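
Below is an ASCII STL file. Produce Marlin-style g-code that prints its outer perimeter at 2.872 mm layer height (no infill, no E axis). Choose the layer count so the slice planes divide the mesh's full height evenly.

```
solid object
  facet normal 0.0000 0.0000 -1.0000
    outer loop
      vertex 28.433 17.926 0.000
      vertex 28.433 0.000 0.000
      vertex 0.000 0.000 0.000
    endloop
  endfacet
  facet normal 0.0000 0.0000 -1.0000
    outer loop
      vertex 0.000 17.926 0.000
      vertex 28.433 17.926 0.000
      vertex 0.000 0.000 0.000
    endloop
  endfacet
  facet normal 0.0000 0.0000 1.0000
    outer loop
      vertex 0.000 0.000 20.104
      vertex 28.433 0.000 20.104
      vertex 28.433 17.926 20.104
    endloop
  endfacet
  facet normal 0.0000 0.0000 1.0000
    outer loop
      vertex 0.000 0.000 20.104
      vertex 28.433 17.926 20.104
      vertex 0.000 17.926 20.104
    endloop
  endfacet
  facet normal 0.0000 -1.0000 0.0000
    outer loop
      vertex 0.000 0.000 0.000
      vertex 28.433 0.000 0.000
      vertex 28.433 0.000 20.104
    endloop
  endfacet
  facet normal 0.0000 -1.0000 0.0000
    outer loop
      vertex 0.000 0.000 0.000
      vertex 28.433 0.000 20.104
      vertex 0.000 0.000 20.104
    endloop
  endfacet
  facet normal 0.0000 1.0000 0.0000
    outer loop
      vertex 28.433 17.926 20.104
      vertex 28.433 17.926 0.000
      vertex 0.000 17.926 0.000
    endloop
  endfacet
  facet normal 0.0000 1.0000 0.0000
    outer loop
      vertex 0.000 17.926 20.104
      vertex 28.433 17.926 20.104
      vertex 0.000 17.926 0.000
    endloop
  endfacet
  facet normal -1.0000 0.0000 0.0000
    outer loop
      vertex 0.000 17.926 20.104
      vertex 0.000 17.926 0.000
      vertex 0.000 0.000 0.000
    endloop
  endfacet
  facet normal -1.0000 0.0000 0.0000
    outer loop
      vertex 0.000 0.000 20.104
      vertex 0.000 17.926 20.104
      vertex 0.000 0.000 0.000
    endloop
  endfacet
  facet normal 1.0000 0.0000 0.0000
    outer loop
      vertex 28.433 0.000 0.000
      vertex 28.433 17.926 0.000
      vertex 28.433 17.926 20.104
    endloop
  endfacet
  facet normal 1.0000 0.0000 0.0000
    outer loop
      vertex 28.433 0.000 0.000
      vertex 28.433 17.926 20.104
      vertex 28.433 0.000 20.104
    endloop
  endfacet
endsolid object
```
; perimeter-only toolpath
G21 ; units = mm
G90 ; absolute positioning
G28 ; home
; layer 1
G0 Z2.872
G0 X0.000 Y0.000
G1 X28.433 Y0.000
G1 X28.433 Y17.926
G1 X0.000 Y17.926
G1 X0.000 Y0.000
; layer 2
G0 Z5.744
G0 X0.000 Y0.000
G1 X28.433 Y0.000
G1 X28.433 Y17.926
G1 X0.000 Y17.926
G1 X0.000 Y0.000
; layer 3
G0 Z8.616
G0 X0.000 Y0.000
G1 X28.433 Y0.000
G1 X28.433 Y17.926
G1 X0.000 Y17.926
G1 X0.000 Y0.000
; layer 4
G0 Z11.488
G0 X0.000 Y0.000
G1 X28.433 Y0.000
G1 X28.433 Y17.926
G1 X0.000 Y17.926
G1 X0.000 Y0.000
; layer 5
G0 Z14.360
G0 X0.000 Y0.000
G1 X28.433 Y0.000
G1 X28.433 Y17.926
G1 X0.000 Y17.926
G1 X0.000 Y0.000
; layer 6
G0 Z17.232
G0 X0.000 Y0.000
G1 X28.433 Y0.000
G1 X28.433 Y17.926
G1 X0.000 Y17.926
G1 X0.000 Y0.000
; layer 7
G0 Z20.104
G0 X0.000 Y0.000
G1 X28.433 Y0.000
G1 X28.433 Y17.926
G1 X0.000 Y17.926
G1 X0.000 Y0.000
M2 ; end

The solid is a rectangular box, roughly 28.4 × 17.9 mm footprint and 20.1 mm tall. Slicing at Δz = 2.872 mm — 7 equal slices spanning the solid's height, so layer i sits at z = i·h/7 — gives 7 non-empty perimeters. Each is a 4-segment closed polygon; G0 lifts to the layer z and rapids to the start vertex, then G1 traces the edges.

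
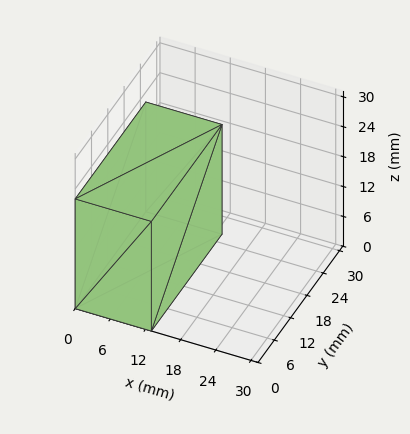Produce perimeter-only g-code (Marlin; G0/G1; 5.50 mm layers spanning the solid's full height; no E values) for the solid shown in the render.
Reading the render: the shape is a rectangular box, roughly 13 × 26 mm footprint and 22 mm tall (dimensions read to the nearest mm from the axis ticks). For the g-code, the solid's height is divided into equal slices at the stated Δz and each level perimeter traced with G1 moves after a G0 lift.

; perimeter-only toolpath
G21 ; units = mm
G90 ; absolute positioning
G28 ; home
; layer 1
G0 Z5.50
G0 X0.00 Y0.00
G1 X13.00 Y0.00
G1 X13.00 Y26.00
G1 X0.00 Y26.00
G1 X0.00 Y0.00
; layer 2
G0 Z11.00
G0 X0.00 Y0.00
G1 X13.00 Y0.00
G1 X13.00 Y26.00
G1 X0.00 Y26.00
G1 X0.00 Y0.00
; layer 3
G0 Z16.50
G0 X0.00 Y0.00
G1 X13.00 Y0.00
G1 X13.00 Y26.00
G1 X0.00 Y26.00
G1 X0.00 Y0.00
; layer 4
G0 Z22.00
G0 X0.00 Y0.00
G1 X13.00 Y0.00
G1 X13.00 Y26.00
G1 X0.00 Y26.00
G1 X0.00 Y0.00
M2 ; end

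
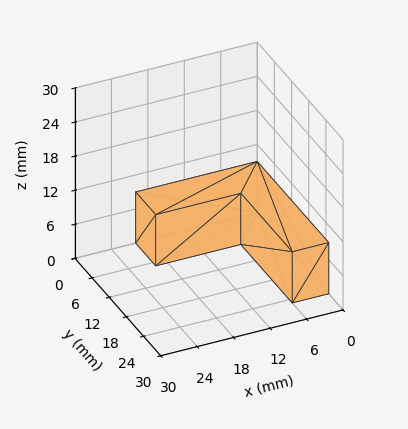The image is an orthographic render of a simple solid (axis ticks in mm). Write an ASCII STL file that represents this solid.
Reading the render: the shape is an L-shaped prism: outer 20 × 25 mm, arm thicknesses ≈ 7 mm (horizontal) and 6 mm (vertical), extruded 9 mm in z (dimensions read to the nearest mm from the axis ticks). For the STL, each face is triangulated and given an outward normal.

solid part
  facet normal 0.0000 0.0000 -1.0000
    outer loop
      vertex 20.00 7.00 0.00
      vertex 20.00 0.00 0.00
      vertex 0.00 0.00 0.00
    endloop
  endfacet
  facet normal 0.0000 0.0000 -1.0000
    outer loop
      vertex 6.00 7.00 0.00
      vertex 20.00 7.00 0.00
      vertex 0.00 0.00 0.00
    endloop
  endfacet
  facet normal 0.0000 0.0000 -1.0000
    outer loop
      vertex 6.00 25.00 0.00
      vertex 6.00 7.00 0.00
      vertex 0.00 0.00 0.00
    endloop
  endfacet
  facet normal 0.0000 0.0000 -1.0000
    outer loop
      vertex 0.00 25.00 0.00
      vertex 6.00 25.00 0.00
      vertex 0.00 0.00 0.00
    endloop
  endfacet
  facet normal 0.0000 0.0000 1.0000
    outer loop
      vertex 0.00 0.00 9.00
      vertex 20.00 0.00 9.00
      vertex 20.00 7.00 9.00
    endloop
  endfacet
  facet normal 0.0000 0.0000 1.0000
    outer loop
      vertex 0.00 0.00 9.00
      vertex 20.00 7.00 9.00
      vertex 6.00 7.00 9.00
    endloop
  endfacet
  facet normal 0.0000 0.0000 1.0000
    outer loop
      vertex 0.00 0.00 9.00
      vertex 6.00 7.00 9.00
      vertex 6.00 25.00 9.00
    endloop
  endfacet
  facet normal 0.0000 0.0000 1.0000
    outer loop
      vertex 0.00 0.00 9.00
      vertex 6.00 25.00 9.00
      vertex 0.00 25.00 9.00
    endloop
  endfacet
  facet normal 0.0000 -1.0000 0.0000
    outer loop
      vertex 0.00 0.00 0.00
      vertex 20.00 0.00 0.00
      vertex 20.00 0.00 9.00
    endloop
  endfacet
  facet normal 0.0000 -1.0000 0.0000
    outer loop
      vertex 0.00 0.00 0.00
      vertex 20.00 0.00 9.00
      vertex 0.00 0.00 9.00
    endloop
  endfacet
  facet normal 1.0000 0.0000 0.0000
    outer loop
      vertex 20.00 0.00 0.00
      vertex 20.00 7.00 0.00
      vertex 20.00 7.00 9.00
    endloop
  endfacet
  facet normal 1.0000 0.0000 0.0000
    outer loop
      vertex 20.00 0.00 0.00
      vertex 20.00 7.00 9.00
      vertex 20.00 0.00 9.00
    endloop
  endfacet
  facet normal 0.0000 1.0000 0.0000
    outer loop
      vertex 20.00 7.00 0.00
      vertex 6.00 7.00 0.00
      vertex 6.00 7.00 9.00
    endloop
  endfacet
  facet normal 0.0000 1.0000 0.0000
    outer loop
      vertex 20.00 7.00 0.00
      vertex 6.00 7.00 9.00
      vertex 20.00 7.00 9.00
    endloop
  endfacet
  facet normal 1.0000 0.0000 0.0000
    outer loop
      vertex 6.00 7.00 0.00
      vertex 6.00 25.00 0.00
      vertex 6.00 25.00 9.00
    endloop
  endfacet
  facet normal 1.0000 0.0000 0.0000
    outer loop
      vertex 6.00 7.00 0.00
      vertex 6.00 25.00 9.00
      vertex 6.00 7.00 9.00
    endloop
  endfacet
  facet normal 0.0000 1.0000 0.0000
    outer loop
      vertex 6.00 25.00 0.00
      vertex 0.00 25.00 0.00
      vertex 0.00 25.00 9.00
    endloop
  endfacet
  facet normal 0.0000 1.0000 0.0000
    outer loop
      vertex 6.00 25.00 0.00
      vertex 0.00 25.00 9.00
      vertex 6.00 25.00 9.00
    endloop
  endfacet
  facet normal -1.0000 0.0000 0.0000
    outer loop
      vertex 0.00 25.00 0.00
      vertex 0.00 0.00 0.00
      vertex 0.00 0.00 9.00
    endloop
  endfacet
  facet normal -1.0000 0.0000 0.0000
    outer loop
      vertex 0.00 25.00 0.00
      vertex 0.00 0.00 9.00
      vertex 0.00 25.00 9.00
    endloop
  endfacet
endsolid part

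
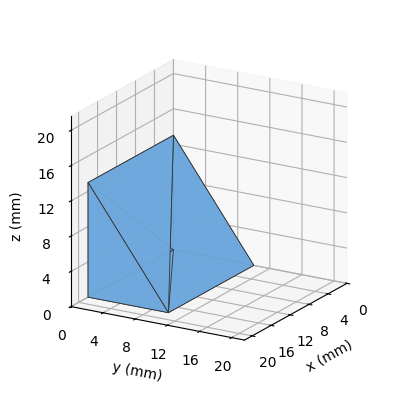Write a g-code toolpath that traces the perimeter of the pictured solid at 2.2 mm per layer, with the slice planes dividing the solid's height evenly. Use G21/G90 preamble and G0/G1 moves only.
Reading the render: the shape is a wedge (ramp): 18 × 10 mm base, rising to 13 mm along the y=0 edge and sloping linearly to z=0 at y=10 (dimensions read to the nearest mm from the axis ticks). For the g-code, the solid's height is divided into equal slices at the stated Δz and each level perimeter traced with G1 moves after a G0 lift.

; perimeter-only toolpath
G21 ; units = mm
G90 ; absolute positioning
G28 ; home
; layer 1
G0 Z2.2
G0 X0.0 Y0.0
G1 X18.0 Y0.0
G1 X18.0 Y8.3
G1 X0.0 Y8.3
G1 X0.0 Y0.0
; layer 2
G0 Z4.3
G0 X0.0 Y0.0
G1 X18.0 Y0.0
G1 X18.0 Y6.7
G1 X0.0 Y6.7
G1 X0.0 Y0.0
; layer 3
G0 Z6.5
G0 X0.0 Y0.0
G1 X18.0 Y0.0
G1 X18.0 Y5.0
G1 X0.0 Y5.0
G1 X0.0 Y0.0
; layer 4
G0 Z8.7
G0 X0.0 Y0.0
G1 X18.0 Y0.0
G1 X18.0 Y3.3
G1 X0.0 Y3.3
G1 X0.0 Y0.0
; layer 5
G0 Z10.8
G0 X0.0 Y0.0
G1 X18.0 Y0.0
G1 X18.0 Y1.7
G1 X0.0 Y1.7
G1 X0.0 Y0.0
M2 ; end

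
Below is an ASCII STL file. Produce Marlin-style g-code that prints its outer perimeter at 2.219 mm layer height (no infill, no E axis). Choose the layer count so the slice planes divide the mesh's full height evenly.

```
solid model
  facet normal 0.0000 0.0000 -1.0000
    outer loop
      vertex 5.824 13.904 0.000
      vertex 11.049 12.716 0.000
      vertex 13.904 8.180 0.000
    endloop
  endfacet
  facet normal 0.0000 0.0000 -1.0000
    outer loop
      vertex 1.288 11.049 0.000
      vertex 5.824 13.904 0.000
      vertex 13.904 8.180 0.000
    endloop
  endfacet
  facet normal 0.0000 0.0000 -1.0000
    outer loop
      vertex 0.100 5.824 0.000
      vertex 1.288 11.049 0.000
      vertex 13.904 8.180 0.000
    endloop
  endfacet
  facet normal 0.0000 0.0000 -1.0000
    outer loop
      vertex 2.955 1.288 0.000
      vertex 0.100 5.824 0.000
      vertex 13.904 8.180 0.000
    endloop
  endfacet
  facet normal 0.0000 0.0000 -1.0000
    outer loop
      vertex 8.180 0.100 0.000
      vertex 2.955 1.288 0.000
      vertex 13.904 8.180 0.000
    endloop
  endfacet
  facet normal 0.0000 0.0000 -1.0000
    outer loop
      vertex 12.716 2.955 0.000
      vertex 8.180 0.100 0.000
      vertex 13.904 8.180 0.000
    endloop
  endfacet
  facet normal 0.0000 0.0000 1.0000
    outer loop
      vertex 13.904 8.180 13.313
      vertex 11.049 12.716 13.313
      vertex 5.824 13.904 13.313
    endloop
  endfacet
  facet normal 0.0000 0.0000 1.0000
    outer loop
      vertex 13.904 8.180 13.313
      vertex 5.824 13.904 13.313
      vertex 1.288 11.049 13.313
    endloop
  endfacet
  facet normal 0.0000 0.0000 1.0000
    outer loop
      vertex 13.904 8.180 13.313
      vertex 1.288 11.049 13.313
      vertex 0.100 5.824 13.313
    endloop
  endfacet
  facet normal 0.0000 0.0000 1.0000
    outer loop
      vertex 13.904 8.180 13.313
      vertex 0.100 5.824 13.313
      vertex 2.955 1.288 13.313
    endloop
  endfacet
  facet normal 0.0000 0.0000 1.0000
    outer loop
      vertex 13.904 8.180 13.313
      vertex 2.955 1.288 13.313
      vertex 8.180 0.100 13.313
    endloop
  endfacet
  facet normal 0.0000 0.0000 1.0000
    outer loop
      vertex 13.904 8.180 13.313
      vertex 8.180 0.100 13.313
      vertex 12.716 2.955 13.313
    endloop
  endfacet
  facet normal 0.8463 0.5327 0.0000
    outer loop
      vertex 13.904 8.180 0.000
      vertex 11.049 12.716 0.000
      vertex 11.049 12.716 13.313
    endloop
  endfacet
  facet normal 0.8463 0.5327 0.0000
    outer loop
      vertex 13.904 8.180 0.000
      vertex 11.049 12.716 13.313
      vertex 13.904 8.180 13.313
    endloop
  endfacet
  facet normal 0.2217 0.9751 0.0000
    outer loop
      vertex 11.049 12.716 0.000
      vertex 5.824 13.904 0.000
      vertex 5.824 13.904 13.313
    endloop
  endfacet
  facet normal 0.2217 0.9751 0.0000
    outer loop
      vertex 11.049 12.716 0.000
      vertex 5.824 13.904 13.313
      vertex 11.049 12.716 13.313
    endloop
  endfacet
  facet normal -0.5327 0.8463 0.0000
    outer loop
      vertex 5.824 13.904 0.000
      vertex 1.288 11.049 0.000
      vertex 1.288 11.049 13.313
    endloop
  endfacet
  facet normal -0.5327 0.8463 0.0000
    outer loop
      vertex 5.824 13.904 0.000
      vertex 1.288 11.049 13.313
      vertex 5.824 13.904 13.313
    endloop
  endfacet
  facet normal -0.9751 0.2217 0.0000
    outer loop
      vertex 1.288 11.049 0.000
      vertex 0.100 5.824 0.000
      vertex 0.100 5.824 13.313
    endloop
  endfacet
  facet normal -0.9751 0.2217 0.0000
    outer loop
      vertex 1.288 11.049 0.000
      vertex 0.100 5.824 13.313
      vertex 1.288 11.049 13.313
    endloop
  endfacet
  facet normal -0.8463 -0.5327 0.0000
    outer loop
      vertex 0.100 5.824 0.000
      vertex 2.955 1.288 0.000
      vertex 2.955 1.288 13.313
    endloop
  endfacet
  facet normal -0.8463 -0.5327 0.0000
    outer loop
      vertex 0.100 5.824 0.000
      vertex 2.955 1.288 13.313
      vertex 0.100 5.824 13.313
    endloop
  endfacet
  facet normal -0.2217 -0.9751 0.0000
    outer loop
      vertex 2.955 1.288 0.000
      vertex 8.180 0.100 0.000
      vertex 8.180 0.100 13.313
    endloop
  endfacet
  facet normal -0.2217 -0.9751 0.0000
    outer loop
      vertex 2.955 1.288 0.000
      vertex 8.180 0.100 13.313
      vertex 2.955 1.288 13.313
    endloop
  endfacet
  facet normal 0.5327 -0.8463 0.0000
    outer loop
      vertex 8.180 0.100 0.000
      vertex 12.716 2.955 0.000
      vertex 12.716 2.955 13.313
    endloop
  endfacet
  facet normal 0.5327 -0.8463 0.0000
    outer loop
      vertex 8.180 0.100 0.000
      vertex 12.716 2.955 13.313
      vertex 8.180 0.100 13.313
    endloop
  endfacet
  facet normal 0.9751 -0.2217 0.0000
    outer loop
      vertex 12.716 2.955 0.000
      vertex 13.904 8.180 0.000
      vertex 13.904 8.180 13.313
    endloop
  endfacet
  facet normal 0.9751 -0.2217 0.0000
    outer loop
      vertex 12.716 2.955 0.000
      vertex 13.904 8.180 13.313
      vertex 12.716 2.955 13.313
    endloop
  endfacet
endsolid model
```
; perimeter-only toolpath
G21 ; units = mm
G90 ; absolute positioning
G28 ; home
; layer 1
G0 Z2.219
G0 X13.904 Y8.180
G1 X11.049 Y12.716
G1 X5.824 Y13.904
G1 X1.288 Y11.049
G1 X0.100 Y5.824
G1 X2.955 Y1.288
G1 X8.180 Y0.100
G1 X12.716 Y2.955
G1 X13.904 Y8.180
; layer 2
G0 Z4.438
G0 X13.904 Y8.180
G1 X11.049 Y12.716
G1 X5.824 Y13.904
G1 X1.288 Y11.049
G1 X0.100 Y5.824
G1 X2.955 Y1.288
G1 X8.180 Y0.100
G1 X12.716 Y2.955
G1 X13.904 Y8.180
; layer 3
G0 Z6.657
G0 X13.904 Y8.180
G1 X11.049 Y12.716
G1 X5.824 Y13.904
G1 X1.288 Y11.049
G1 X0.100 Y5.824
G1 X2.955 Y1.288
G1 X8.180 Y0.100
G1 X12.716 Y2.955
G1 X13.904 Y8.180
; layer 4
G0 Z8.875
G0 X13.904 Y8.180
G1 X11.049 Y12.716
G1 X5.824 Y13.904
G1 X1.288 Y11.049
G1 X0.100 Y5.824
G1 X2.955 Y1.288
G1 X8.180 Y0.100
G1 X12.716 Y2.955
G1 X13.904 Y8.180
; layer 5
G0 Z11.094
G0 X13.904 Y8.180
G1 X11.049 Y12.716
G1 X5.824 Y13.904
G1 X1.288 Y11.049
G1 X0.100 Y5.824
G1 X2.955 Y1.288
G1 X8.180 Y0.100
G1 X12.716 Y2.955
G1 X13.904 Y8.180
; layer 6
G0 Z13.313
G0 X13.904 Y8.180
G1 X11.049 Y12.716
G1 X5.824 Y13.904
G1 X1.288 Y11.049
G1 X0.100 Y5.824
G1 X2.955 Y1.288
G1 X8.180 Y0.100
G1 X12.716 Y2.955
G1 X13.904 Y8.180
M2 ; end

The solid is a regular 8-sided prism (a cylinder approximated with 8 flat sides), circumscribed radius ≈ 7 mm, height ≈ 13.3 mm. Slicing at Δz = 2.219 mm — 6 equal slices spanning the solid's height, so layer i sits at z = i·h/6 — gives 6 non-empty perimeters. Each is a 8-segment closed polygon; G0 lifts to the layer z and rapids to the start vertex, then G1 traces the edges.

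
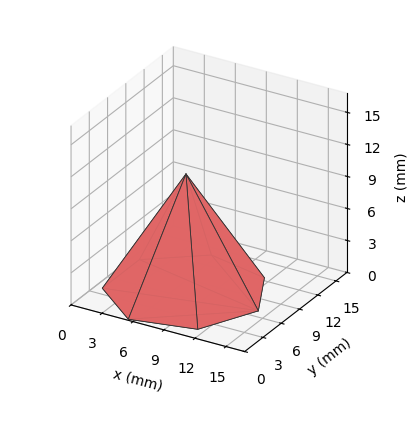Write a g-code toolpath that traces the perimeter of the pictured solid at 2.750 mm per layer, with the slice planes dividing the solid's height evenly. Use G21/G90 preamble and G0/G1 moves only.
Reading the render: the shape is a regular 7-sided pyramid, base circumscribed radius ≈ 7 mm, apex at z ≈ 11 mm (dimensions read to the nearest mm from the axis ticks). For the g-code, the solid's height is divided into equal slices at the stated Δz and each level perimeter traced with G1 moves after a G0 lift.

; perimeter-only toolpath
G21 ; units = mm
G90 ; absolute positioning
G28 ; home
; layer 1
G0 Z2.750
G0 X12.250 Y7.000
G1 X10.273 Y11.105
G1 X5.832 Y12.118
G1 X2.270 Y9.278
G1 X2.270 Y4.722
G1 X5.832 Y1.882
G1 X10.273 Y2.895
G1 X12.250 Y7.000
; layer 2
G0 Z5.500
G0 X10.500 Y7.000
G1 X9.182 Y9.736
G1 X6.221 Y10.412
G1 X3.846 Y8.518
G1 X3.846 Y5.482
G1 X6.221 Y3.588
G1 X9.182 Y4.263
G1 X10.500 Y7.000
; layer 3
G0 Z8.250
G0 X8.750 Y7.000
G1 X8.091 Y8.368
G1 X6.611 Y8.706
G1 X5.423 Y7.759
G1 X5.423 Y6.241
G1 X6.611 Y5.294
G1 X8.091 Y5.632
G1 X8.750 Y7.000
M2 ; end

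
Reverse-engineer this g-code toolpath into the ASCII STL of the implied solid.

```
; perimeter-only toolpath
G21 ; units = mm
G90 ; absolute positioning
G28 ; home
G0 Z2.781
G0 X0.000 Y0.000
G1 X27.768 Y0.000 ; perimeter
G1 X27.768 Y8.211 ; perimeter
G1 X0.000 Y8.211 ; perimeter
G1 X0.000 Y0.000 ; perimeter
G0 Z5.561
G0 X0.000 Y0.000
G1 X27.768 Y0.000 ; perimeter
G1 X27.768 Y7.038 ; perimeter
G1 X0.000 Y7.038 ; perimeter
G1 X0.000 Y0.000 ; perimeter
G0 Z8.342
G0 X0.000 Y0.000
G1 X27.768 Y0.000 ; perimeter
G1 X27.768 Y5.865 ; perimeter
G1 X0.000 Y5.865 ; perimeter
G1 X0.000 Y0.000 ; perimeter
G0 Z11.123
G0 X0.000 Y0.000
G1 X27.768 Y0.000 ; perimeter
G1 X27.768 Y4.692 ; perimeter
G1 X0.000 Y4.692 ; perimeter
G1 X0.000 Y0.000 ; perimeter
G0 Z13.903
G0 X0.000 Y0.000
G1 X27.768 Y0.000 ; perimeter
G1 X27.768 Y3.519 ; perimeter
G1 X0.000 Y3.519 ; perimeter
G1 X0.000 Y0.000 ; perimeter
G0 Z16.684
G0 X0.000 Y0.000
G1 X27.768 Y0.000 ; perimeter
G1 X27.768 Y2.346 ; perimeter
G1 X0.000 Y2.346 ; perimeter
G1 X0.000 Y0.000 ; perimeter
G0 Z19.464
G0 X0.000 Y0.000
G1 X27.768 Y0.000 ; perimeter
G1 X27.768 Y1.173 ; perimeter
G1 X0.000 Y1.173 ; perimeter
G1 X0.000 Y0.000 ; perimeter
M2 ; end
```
solid part
  facet normal 0.0000 0.0000 -1.0000
    outer loop
      vertex 27.768 9.384 0.000
      vertex 27.768 0.000 0.000
      vertex 0.000 0.000 0.000
    endloop
  endfacet
  facet normal 0.0000 0.0000 -1.0000
    outer loop
      vertex 0.000 9.384 0.000
      vertex 27.768 9.384 0.000
      vertex 0.000 0.000 0.000
    endloop
  endfacet
  facet normal 0.0000 -1.0000 0.0000
    outer loop
      vertex 0.000 0.000 0.000
      vertex 27.768 0.000 0.000
      vertex 27.768 0.000 22.245
    endloop
  endfacet
  facet normal 0.0000 -1.0000 0.0000
    outer loop
      vertex 0.000 0.000 0.000
      vertex 27.768 0.000 22.245
      vertex 0.000 0.000 22.245
    endloop
  endfacet
  facet normal 0.0000 0.9214 0.3887
    outer loop
      vertex 0.000 0.000 22.245
      vertex 27.768 0.000 22.245
      vertex 27.768 9.384 0.000
    endloop
  endfacet
  facet normal 0.0000 0.9214 0.3887
    outer loop
      vertex 0.000 0.000 22.245
      vertex 27.768 9.384 0.000
      vertex 0.000 9.384 0.000
    endloop
  endfacet
  facet normal -1.0000 0.0000 0.0000
    outer loop
      vertex 0.000 0.000 22.245
      vertex 0.000 9.384 0.000
      vertex 0.000 0.000 0.000
    endloop
  endfacet
  facet normal 1.0000 0.0000 0.0000
    outer loop
      vertex 27.768 0.000 0.000
      vertex 27.768 9.384 0.000
      vertex 27.768 0.000 22.245
    endloop
  endfacet
endsolid part

The G0 Z moves step by Δz≈2.781 mm. The G1 loops shrink linearly with z, so the solid tapers from its base footprint up to z≈22.2. Closing with a flat bottom cap and the tapered top and triangulating gives 8 facets — a wedge (ramp): 27.8 × 9.38 mm base, rising to 22.2 mm along the y=0 edge and sloping linearly to z=0 at y=9.38.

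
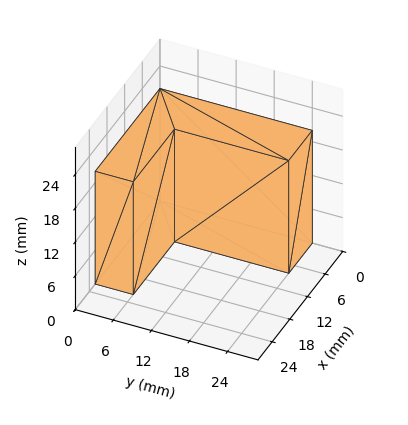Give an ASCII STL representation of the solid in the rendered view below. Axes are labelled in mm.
Reading the render: the shape is an L-shaped prism: outer 22 × 24 mm, arm thicknesses ≈ 6 mm (horizontal) and 8 mm (vertical), extruded 20 mm in z (dimensions read to the nearest mm from the axis ticks). For the STL, each face is triangulated and given an outward normal.

solid part
  facet normal 0.0000 0.0000 -1.0000
    outer loop
      vertex 22.0 6.0 0.0
      vertex 22.0 0.0 0.0
      vertex 0.0 0.0 0.0
    endloop
  endfacet
  facet normal 0.0000 0.0000 -1.0000
    outer loop
      vertex 8.0 6.0 0.0
      vertex 22.0 6.0 0.0
      vertex 0.0 0.0 0.0
    endloop
  endfacet
  facet normal 0.0000 0.0000 -1.0000
    outer loop
      vertex 8.0 24.0 0.0
      vertex 8.0 6.0 0.0
      vertex 0.0 0.0 0.0
    endloop
  endfacet
  facet normal 0.0000 0.0000 -1.0000
    outer loop
      vertex 0.0 24.0 0.0
      vertex 8.0 24.0 0.0
      vertex 0.0 0.0 0.0
    endloop
  endfacet
  facet normal 0.0000 0.0000 1.0000
    outer loop
      vertex 0.0 0.0 20.0
      vertex 22.0 0.0 20.0
      vertex 22.0 6.0 20.0
    endloop
  endfacet
  facet normal 0.0000 0.0000 1.0000
    outer loop
      vertex 0.0 0.0 20.0
      vertex 22.0 6.0 20.0
      vertex 8.0 6.0 20.0
    endloop
  endfacet
  facet normal 0.0000 0.0000 1.0000
    outer loop
      vertex 0.0 0.0 20.0
      vertex 8.0 6.0 20.0
      vertex 8.0 24.0 20.0
    endloop
  endfacet
  facet normal 0.0000 0.0000 1.0000
    outer loop
      vertex 0.0 0.0 20.0
      vertex 8.0 24.0 20.0
      vertex 0.0 24.0 20.0
    endloop
  endfacet
  facet normal 0.0000 -1.0000 0.0000
    outer loop
      vertex 0.0 0.0 0.0
      vertex 22.0 0.0 0.0
      vertex 22.0 0.0 20.0
    endloop
  endfacet
  facet normal 0.0000 -1.0000 0.0000
    outer loop
      vertex 0.0 0.0 0.0
      vertex 22.0 0.0 20.0
      vertex 0.0 0.0 20.0
    endloop
  endfacet
  facet normal 1.0000 0.0000 0.0000
    outer loop
      vertex 22.0 0.0 0.0
      vertex 22.0 6.0 0.0
      vertex 22.0 6.0 20.0
    endloop
  endfacet
  facet normal 1.0000 0.0000 0.0000
    outer loop
      vertex 22.0 0.0 0.0
      vertex 22.0 6.0 20.0
      vertex 22.0 0.0 20.0
    endloop
  endfacet
  facet normal 0.0000 1.0000 0.0000
    outer loop
      vertex 22.0 6.0 0.0
      vertex 8.0 6.0 0.0
      vertex 8.0 6.0 20.0
    endloop
  endfacet
  facet normal 0.0000 1.0000 0.0000
    outer loop
      vertex 22.0 6.0 0.0
      vertex 8.0 6.0 20.0
      vertex 22.0 6.0 20.0
    endloop
  endfacet
  facet normal 1.0000 0.0000 0.0000
    outer loop
      vertex 8.0 6.0 0.0
      vertex 8.0 24.0 0.0
      vertex 8.0 24.0 20.0
    endloop
  endfacet
  facet normal 1.0000 0.0000 0.0000
    outer loop
      vertex 8.0 6.0 0.0
      vertex 8.0 24.0 20.0
      vertex 8.0 6.0 20.0
    endloop
  endfacet
  facet normal 0.0000 1.0000 0.0000
    outer loop
      vertex 8.0 24.0 0.0
      vertex 0.0 24.0 0.0
      vertex 0.0 24.0 20.0
    endloop
  endfacet
  facet normal 0.0000 1.0000 0.0000
    outer loop
      vertex 8.0 24.0 0.0
      vertex 0.0 24.0 20.0
      vertex 8.0 24.0 20.0
    endloop
  endfacet
  facet normal -1.0000 0.0000 0.0000
    outer loop
      vertex 0.0 24.0 0.0
      vertex 0.0 0.0 0.0
      vertex 0.0 0.0 20.0
    endloop
  endfacet
  facet normal -1.0000 0.0000 0.0000
    outer loop
      vertex 0.0 24.0 0.0
      vertex 0.0 0.0 20.0
      vertex 0.0 24.0 20.0
    endloop
  endfacet
endsolid part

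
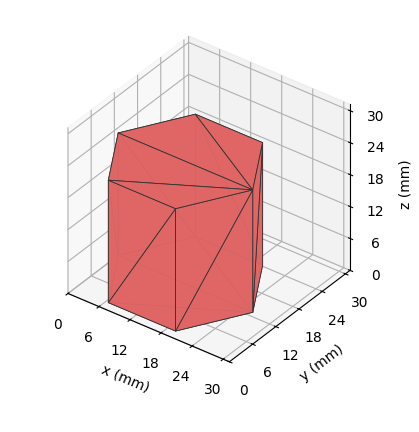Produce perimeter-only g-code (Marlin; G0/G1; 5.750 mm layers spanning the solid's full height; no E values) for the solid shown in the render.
Reading the render: the shape is a regular 6-sided prism (a cylinder approximated with 6 flat sides), circumscribed radius ≈ 13 mm, height ≈ 23 mm (dimensions read to the nearest mm from the axis ticks). For the g-code, the solid's height is divided into equal slices at the stated Δz and each level perimeter traced with G1 moves after a G0 lift.

; perimeter-only toolpath
G21 ; units = mm
G90 ; absolute positioning
G28 ; home
; layer 1
G0 Z5.750
G0 X26.000 Y13.000
G1 X19.500 Y24.258
G1 X6.500 Y24.258
G1 X0.000 Y13.000
G1 X6.500 Y1.742
G1 X19.500 Y1.742
G1 X26.000 Y13.000
; layer 2
G0 Z11.500
G0 X26.000 Y13.000
G1 X19.500 Y24.258
G1 X6.500 Y24.258
G1 X0.000 Y13.000
G1 X6.500 Y1.742
G1 X19.500 Y1.742
G1 X26.000 Y13.000
; layer 3
G0 Z17.250
G0 X26.000 Y13.000
G1 X19.500 Y24.258
G1 X6.500 Y24.258
G1 X0.000 Y13.000
G1 X6.500 Y1.742
G1 X19.500 Y1.742
G1 X26.000 Y13.000
; layer 4
G0 Z23.000
G0 X26.000 Y13.000
G1 X19.500 Y24.258
G1 X6.500 Y24.258
G1 X0.000 Y13.000
G1 X6.500 Y1.742
G1 X19.500 Y1.742
G1 X26.000 Y13.000
M2 ; end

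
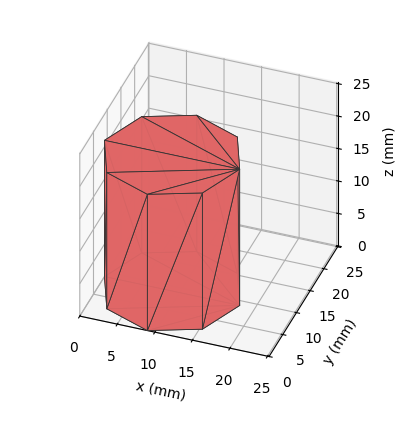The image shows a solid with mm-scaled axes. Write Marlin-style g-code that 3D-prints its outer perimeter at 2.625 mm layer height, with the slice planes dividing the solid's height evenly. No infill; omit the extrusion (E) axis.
Reading the render: the shape is a regular 8-sided prism (a cylinder approximated with 8 flat sides), circumscribed radius ≈ 9 mm, height ≈ 21 mm (dimensions read to the nearest mm from the axis ticks). For the g-code, the solid's height is divided into equal slices at the stated Δz and each level perimeter traced with G1 moves after a G0 lift.

; perimeter-only toolpath
G21 ; units = mm
G90 ; absolute positioning
G28 ; home
; layer 1
G0 Z2.625
G0 X18.000 Y9.000
G1 X15.364 Y15.364
G1 X9.000 Y18.000
G1 X2.636 Y15.364
G1 X0.000 Y9.000
G1 X2.636 Y2.636
G1 X9.000 Y0.000
G1 X15.364 Y2.636
G1 X18.000 Y9.000
; layer 2
G0 Z5.250
G0 X18.000 Y9.000
G1 X15.364 Y15.364
G1 X9.000 Y18.000
G1 X2.636 Y15.364
G1 X0.000 Y9.000
G1 X2.636 Y2.636
G1 X9.000 Y0.000
G1 X15.364 Y2.636
G1 X18.000 Y9.000
; layer 3
G0 Z7.875
G0 X18.000 Y9.000
G1 X15.364 Y15.364
G1 X9.000 Y18.000
G1 X2.636 Y15.364
G1 X0.000 Y9.000
G1 X2.636 Y2.636
G1 X9.000 Y0.000
G1 X15.364 Y2.636
G1 X18.000 Y9.000
; layer 4
G0 Z10.500
G0 X18.000 Y9.000
G1 X15.364 Y15.364
G1 X9.000 Y18.000
G1 X2.636 Y15.364
G1 X0.000 Y9.000
G1 X2.636 Y2.636
G1 X9.000 Y0.000
G1 X15.364 Y2.636
G1 X18.000 Y9.000
; layer 5
G0 Z13.125
G0 X18.000 Y9.000
G1 X15.364 Y15.364
G1 X9.000 Y18.000
G1 X2.636 Y15.364
G1 X0.000 Y9.000
G1 X2.636 Y2.636
G1 X9.000 Y0.000
G1 X15.364 Y2.636
G1 X18.000 Y9.000
; layer 6
G0 Z15.750
G0 X18.000 Y9.000
G1 X15.364 Y15.364
G1 X9.000 Y18.000
G1 X2.636 Y15.364
G1 X0.000 Y9.000
G1 X2.636 Y2.636
G1 X9.000 Y0.000
G1 X15.364 Y2.636
G1 X18.000 Y9.000
; layer 7
G0 Z18.375
G0 X18.000 Y9.000
G1 X15.364 Y15.364
G1 X9.000 Y18.000
G1 X2.636 Y15.364
G1 X0.000 Y9.000
G1 X2.636 Y2.636
G1 X9.000 Y0.000
G1 X15.364 Y2.636
G1 X18.000 Y9.000
; layer 8
G0 Z21.000
G0 X18.000 Y9.000
G1 X15.364 Y15.364
G1 X9.000 Y18.000
G1 X2.636 Y15.364
G1 X0.000 Y9.000
G1 X2.636 Y2.636
G1 X9.000 Y0.000
G1 X15.364 Y2.636
G1 X18.000 Y9.000
M2 ; end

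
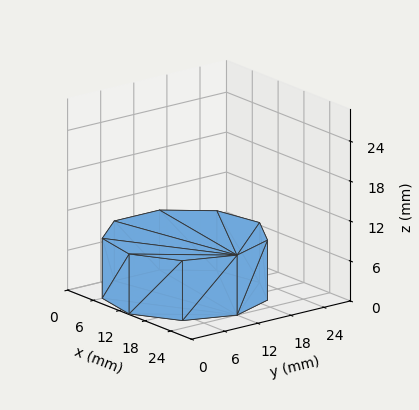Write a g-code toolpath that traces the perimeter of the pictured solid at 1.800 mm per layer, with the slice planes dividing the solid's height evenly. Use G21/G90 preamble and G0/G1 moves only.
Reading the render: the shape is a regular 9-sided prism (a cylinder approximated with 9 flat sides), circumscribed radius ≈ 12 mm, height ≈ 9 mm (dimensions read to the nearest mm from the axis ticks). For the g-code, the solid's height is divided into equal slices at the stated Δz and each level perimeter traced with G1 moves after a G0 lift.

; perimeter-only toolpath
G21 ; units = mm
G90 ; absolute positioning
G28 ; home
; layer 1
G0 Z1.800
G0 X24.000 Y12.000
G1 X21.193 Y19.713
G1 X14.084 Y23.818
G1 X6.000 Y22.392
G1 X0.724 Y16.104
G1 X0.724 Y7.896
G1 X6.000 Y1.608
G1 X14.084 Y0.182
G1 X21.193 Y4.287
G1 X24.000 Y12.000
; layer 2
G0 Z3.600
G0 X24.000 Y12.000
G1 X21.193 Y19.713
G1 X14.084 Y23.818
G1 X6.000 Y22.392
G1 X0.724 Y16.104
G1 X0.724 Y7.896
G1 X6.000 Y1.608
G1 X14.084 Y0.182
G1 X21.193 Y4.287
G1 X24.000 Y12.000
; layer 3
G0 Z5.400
G0 X24.000 Y12.000
G1 X21.193 Y19.713
G1 X14.084 Y23.818
G1 X6.000 Y22.392
G1 X0.724 Y16.104
G1 X0.724 Y7.896
G1 X6.000 Y1.608
G1 X14.084 Y0.182
G1 X21.193 Y4.287
G1 X24.000 Y12.000
; layer 4
G0 Z7.200
G0 X24.000 Y12.000
G1 X21.193 Y19.713
G1 X14.084 Y23.818
G1 X6.000 Y22.392
G1 X0.724 Y16.104
G1 X0.724 Y7.896
G1 X6.000 Y1.608
G1 X14.084 Y0.182
G1 X21.193 Y4.287
G1 X24.000 Y12.000
; layer 5
G0 Z9.000
G0 X24.000 Y12.000
G1 X21.193 Y19.713
G1 X14.084 Y23.818
G1 X6.000 Y22.392
G1 X0.724 Y16.104
G1 X0.724 Y7.896
G1 X6.000 Y1.608
G1 X14.084 Y0.182
G1 X21.193 Y4.287
G1 X24.000 Y12.000
M2 ; end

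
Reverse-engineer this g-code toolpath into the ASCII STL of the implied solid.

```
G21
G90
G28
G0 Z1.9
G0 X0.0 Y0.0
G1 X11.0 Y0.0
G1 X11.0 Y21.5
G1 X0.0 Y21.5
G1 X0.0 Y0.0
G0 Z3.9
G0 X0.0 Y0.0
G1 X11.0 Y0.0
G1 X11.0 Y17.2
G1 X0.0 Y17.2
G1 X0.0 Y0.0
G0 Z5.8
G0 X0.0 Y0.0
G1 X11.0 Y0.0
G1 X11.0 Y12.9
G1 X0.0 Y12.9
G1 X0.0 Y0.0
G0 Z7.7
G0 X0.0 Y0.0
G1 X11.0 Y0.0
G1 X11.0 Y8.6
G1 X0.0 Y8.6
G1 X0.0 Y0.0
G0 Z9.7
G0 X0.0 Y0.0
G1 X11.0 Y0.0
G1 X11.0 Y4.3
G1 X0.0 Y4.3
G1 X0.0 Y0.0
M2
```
solid part
  facet normal 0.0000 0.0000 -1.0000
    outer loop
      vertex 11.0 25.8 0.0
      vertex 11.0 0.0 0.0
      vertex 0.0 0.0 0.0
    endloop
  endfacet
  facet normal 0.0000 0.0000 -1.0000
    outer loop
      vertex 0.0 25.8 0.0
      vertex 11.0 25.8 0.0
      vertex 0.0 0.0 0.0
    endloop
  endfacet
  facet normal 0.0000 -1.0000 0.0000
    outer loop
      vertex 0.0 0.0 0.0
      vertex 11.0 0.0 0.0
      vertex 11.0 0.0 11.6
    endloop
  endfacet
  facet normal 0.0000 -1.0000 0.0000
    outer loop
      vertex 0.0 0.0 0.0
      vertex 11.0 0.0 11.6
      vertex 0.0 0.0 11.6
    endloop
  endfacet
  facet normal 0.0000 0.4101 0.9121
    outer loop
      vertex 0.0 0.0 11.6
      vertex 11.0 0.0 11.6
      vertex 11.0 25.8 0.0
    endloop
  endfacet
  facet normal 0.0000 0.4101 0.9121
    outer loop
      vertex 0.0 0.0 11.6
      vertex 11.0 25.8 0.0
      vertex 0.0 25.8 0.0
    endloop
  endfacet
  facet normal -1.0000 0.0000 0.0000
    outer loop
      vertex 0.0 0.0 11.6
      vertex 0.0 25.8 0.0
      vertex 0.0 0.0 0.0
    endloop
  endfacet
  facet normal 1.0000 0.0000 0.0000
    outer loop
      vertex 11.0 0.0 0.0
      vertex 11.0 25.8 0.0
      vertex 11.0 0.0 11.6
    endloop
  endfacet
endsolid part

The G0 Z moves step by Δz≈1.9 mm. The G1 loops shrink linearly with z, so the solid tapers from its base footprint up to z≈11.6. Closing with a flat bottom cap and the tapered top and triangulating gives 8 facets — a wedge (ramp): 11 × 25.8 mm base, rising to 11.6 mm along the y=0 edge and sloping linearly to z=0 at y=25.8.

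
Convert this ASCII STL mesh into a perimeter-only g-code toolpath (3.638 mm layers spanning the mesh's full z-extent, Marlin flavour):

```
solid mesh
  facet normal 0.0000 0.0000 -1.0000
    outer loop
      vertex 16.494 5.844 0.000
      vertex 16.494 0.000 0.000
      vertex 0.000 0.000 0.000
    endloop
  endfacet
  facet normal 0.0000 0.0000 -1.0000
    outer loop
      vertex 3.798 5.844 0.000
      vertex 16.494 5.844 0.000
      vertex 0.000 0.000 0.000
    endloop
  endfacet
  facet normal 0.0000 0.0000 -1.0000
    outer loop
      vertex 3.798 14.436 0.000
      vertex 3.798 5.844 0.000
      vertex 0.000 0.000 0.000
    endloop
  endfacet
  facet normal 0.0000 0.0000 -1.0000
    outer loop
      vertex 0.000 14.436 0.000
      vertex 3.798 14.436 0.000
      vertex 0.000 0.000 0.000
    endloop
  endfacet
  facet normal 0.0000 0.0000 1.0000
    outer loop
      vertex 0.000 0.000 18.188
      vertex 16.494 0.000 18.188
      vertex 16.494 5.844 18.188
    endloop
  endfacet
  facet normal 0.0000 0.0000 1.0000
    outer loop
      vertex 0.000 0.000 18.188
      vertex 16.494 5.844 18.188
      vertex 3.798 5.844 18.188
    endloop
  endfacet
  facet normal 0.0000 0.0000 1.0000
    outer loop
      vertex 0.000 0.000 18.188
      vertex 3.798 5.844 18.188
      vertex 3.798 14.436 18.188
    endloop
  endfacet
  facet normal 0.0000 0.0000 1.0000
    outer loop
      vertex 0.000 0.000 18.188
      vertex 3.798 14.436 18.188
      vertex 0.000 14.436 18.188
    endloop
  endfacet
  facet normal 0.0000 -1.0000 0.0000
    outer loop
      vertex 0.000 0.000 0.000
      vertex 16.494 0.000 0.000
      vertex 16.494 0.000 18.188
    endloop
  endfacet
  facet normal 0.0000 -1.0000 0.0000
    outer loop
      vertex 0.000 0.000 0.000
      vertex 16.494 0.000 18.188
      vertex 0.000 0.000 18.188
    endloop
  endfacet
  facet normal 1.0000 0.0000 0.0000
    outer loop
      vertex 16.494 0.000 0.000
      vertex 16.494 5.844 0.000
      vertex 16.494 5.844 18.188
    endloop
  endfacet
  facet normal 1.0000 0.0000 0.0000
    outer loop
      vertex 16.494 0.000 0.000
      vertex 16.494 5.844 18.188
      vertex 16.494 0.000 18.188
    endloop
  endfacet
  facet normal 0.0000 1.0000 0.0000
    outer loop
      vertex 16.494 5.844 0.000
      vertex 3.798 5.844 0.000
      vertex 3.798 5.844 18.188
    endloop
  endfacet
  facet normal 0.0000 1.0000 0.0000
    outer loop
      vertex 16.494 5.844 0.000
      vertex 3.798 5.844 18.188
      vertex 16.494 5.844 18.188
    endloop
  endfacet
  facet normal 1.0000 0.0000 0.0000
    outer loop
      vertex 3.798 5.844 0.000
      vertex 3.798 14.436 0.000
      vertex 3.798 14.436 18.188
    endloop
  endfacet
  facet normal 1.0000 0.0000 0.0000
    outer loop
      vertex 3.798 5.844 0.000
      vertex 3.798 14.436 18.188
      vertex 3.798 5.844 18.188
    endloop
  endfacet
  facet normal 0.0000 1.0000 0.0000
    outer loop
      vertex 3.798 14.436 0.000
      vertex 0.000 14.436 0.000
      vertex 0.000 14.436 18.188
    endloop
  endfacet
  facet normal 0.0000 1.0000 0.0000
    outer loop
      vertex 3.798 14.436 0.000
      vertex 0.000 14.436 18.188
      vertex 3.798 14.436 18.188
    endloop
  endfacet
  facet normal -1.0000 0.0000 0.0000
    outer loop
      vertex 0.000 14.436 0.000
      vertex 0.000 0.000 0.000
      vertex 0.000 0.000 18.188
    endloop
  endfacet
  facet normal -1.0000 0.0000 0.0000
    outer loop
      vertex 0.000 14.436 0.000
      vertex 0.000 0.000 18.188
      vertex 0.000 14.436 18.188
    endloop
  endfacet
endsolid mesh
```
; perimeter-only toolpath
G21 ; units = mm
G90 ; absolute positioning
G28 ; home
; layer 1
G0 Z3.638
G0 X0.000 Y0.000
G1 X16.494 Y0.000
G1 X16.494 Y5.844
G1 X3.798 Y5.844
G1 X3.798 Y14.436
G1 X0.000 Y14.436
G1 X0.000 Y0.000
; layer 2
G0 Z7.275
G0 X0.000 Y0.000
G1 X16.494 Y0.000
G1 X16.494 Y5.844
G1 X3.798 Y5.844
G1 X3.798 Y14.436
G1 X0.000 Y14.436
G1 X0.000 Y0.000
; layer 3
G0 Z10.913
G0 X0.000 Y0.000
G1 X16.494 Y0.000
G1 X16.494 Y5.844
G1 X3.798 Y5.844
G1 X3.798 Y14.436
G1 X0.000 Y14.436
G1 X0.000 Y0.000
; layer 4
G0 Z14.550
G0 X0.000 Y0.000
G1 X16.494 Y0.000
G1 X16.494 Y5.844
G1 X3.798 Y5.844
G1 X3.798 Y14.436
G1 X0.000 Y14.436
G1 X0.000 Y0.000
; layer 5
G0 Z18.188
G0 X0.000 Y0.000
G1 X16.494 Y0.000
G1 X16.494 Y5.844
G1 X3.798 Y5.844
G1 X3.798 Y14.436
G1 X0.000 Y14.436
G1 X0.000 Y0.000
M2 ; end

The solid is an L-shaped prism: outer 16.5 × 14.4 mm, arm thicknesses ≈ 5.84 mm (horizontal) and 3.8 mm (vertical), extruded 18.2 mm in z. Slicing at Δz = 3.638 mm — 5 equal slices spanning the solid's height, so layer i sits at z = i·h/5 — gives 5 non-empty perimeters. Each is a 6-segment closed polygon; G0 lifts to the layer z and rapids to the start vertex, then G1 traces the edges.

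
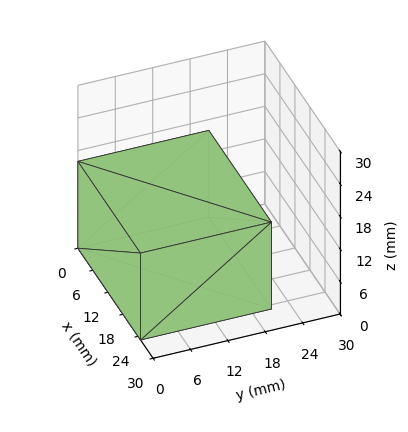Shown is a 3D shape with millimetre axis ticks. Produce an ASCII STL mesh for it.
Reading the render: the shape is a rectangular box, roughly 25 × 21 mm footprint and 16 mm tall (dimensions read to the nearest mm from the axis ticks). For the STL, each face is triangulated and given an outward normal.

solid part
  facet normal 0.0000 0.0000 -1.0000
    outer loop
      vertex 25.00 21.00 0.00
      vertex 25.00 0.00 0.00
      vertex 0.00 0.00 0.00
    endloop
  endfacet
  facet normal 0.0000 0.0000 -1.0000
    outer loop
      vertex 0.00 21.00 0.00
      vertex 25.00 21.00 0.00
      vertex 0.00 0.00 0.00
    endloop
  endfacet
  facet normal 0.0000 0.0000 1.0000
    outer loop
      vertex 0.00 0.00 16.00
      vertex 25.00 0.00 16.00
      vertex 25.00 21.00 16.00
    endloop
  endfacet
  facet normal 0.0000 0.0000 1.0000
    outer loop
      vertex 0.00 0.00 16.00
      vertex 25.00 21.00 16.00
      vertex 0.00 21.00 16.00
    endloop
  endfacet
  facet normal 0.0000 -1.0000 0.0000
    outer loop
      vertex 0.00 0.00 0.00
      vertex 25.00 0.00 0.00
      vertex 25.00 0.00 16.00
    endloop
  endfacet
  facet normal 0.0000 -1.0000 0.0000
    outer loop
      vertex 0.00 0.00 0.00
      vertex 25.00 0.00 16.00
      vertex 0.00 0.00 16.00
    endloop
  endfacet
  facet normal 0.0000 1.0000 0.0000
    outer loop
      vertex 25.00 21.00 16.00
      vertex 25.00 21.00 0.00
      vertex 0.00 21.00 0.00
    endloop
  endfacet
  facet normal 0.0000 1.0000 0.0000
    outer loop
      vertex 0.00 21.00 16.00
      vertex 25.00 21.00 16.00
      vertex 0.00 21.00 0.00
    endloop
  endfacet
  facet normal -1.0000 0.0000 0.0000
    outer loop
      vertex 0.00 21.00 16.00
      vertex 0.00 21.00 0.00
      vertex 0.00 0.00 0.00
    endloop
  endfacet
  facet normal -1.0000 0.0000 0.0000
    outer loop
      vertex 0.00 0.00 16.00
      vertex 0.00 21.00 16.00
      vertex 0.00 0.00 0.00
    endloop
  endfacet
  facet normal 1.0000 0.0000 0.0000
    outer loop
      vertex 25.00 0.00 0.00
      vertex 25.00 21.00 0.00
      vertex 25.00 21.00 16.00
    endloop
  endfacet
  facet normal 1.0000 0.0000 0.0000
    outer loop
      vertex 25.00 0.00 0.00
      vertex 25.00 21.00 16.00
      vertex 25.00 0.00 16.00
    endloop
  endfacet
endsolid part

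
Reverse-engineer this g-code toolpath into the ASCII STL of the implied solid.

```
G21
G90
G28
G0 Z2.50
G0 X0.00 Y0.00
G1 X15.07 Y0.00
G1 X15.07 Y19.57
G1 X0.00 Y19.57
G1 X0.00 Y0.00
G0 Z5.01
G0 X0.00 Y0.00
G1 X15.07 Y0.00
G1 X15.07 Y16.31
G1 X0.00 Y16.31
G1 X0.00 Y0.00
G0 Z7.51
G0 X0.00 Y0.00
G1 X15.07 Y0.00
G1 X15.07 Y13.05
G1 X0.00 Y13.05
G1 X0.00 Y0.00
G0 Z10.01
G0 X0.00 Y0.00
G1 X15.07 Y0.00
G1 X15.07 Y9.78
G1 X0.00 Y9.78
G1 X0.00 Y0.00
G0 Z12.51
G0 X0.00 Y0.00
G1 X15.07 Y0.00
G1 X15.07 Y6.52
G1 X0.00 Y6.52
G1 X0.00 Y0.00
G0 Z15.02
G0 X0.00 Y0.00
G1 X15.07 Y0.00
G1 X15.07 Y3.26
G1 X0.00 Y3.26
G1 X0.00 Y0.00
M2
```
solid part
  facet normal 0.0000 0.0000 -1.0000
    outer loop
      vertex 15.07 22.83 0.00
      vertex 15.07 0.00 0.00
      vertex 0.00 0.00 0.00
    endloop
  endfacet
  facet normal 0.0000 0.0000 -1.0000
    outer loop
      vertex 0.00 22.83 0.00
      vertex 15.07 22.83 0.00
      vertex 0.00 0.00 0.00
    endloop
  endfacet
  facet normal 0.0000 -1.0000 0.0000
    outer loop
      vertex 0.00 0.00 0.00
      vertex 15.07 0.00 0.00
      vertex 15.07 0.00 17.52
    endloop
  endfacet
  facet normal 0.0000 -1.0000 0.0000
    outer loop
      vertex 0.00 0.00 0.00
      vertex 15.07 0.00 17.52
      vertex 0.00 0.00 17.52
    endloop
  endfacet
  facet normal 0.0000 0.6088 0.7933
    outer loop
      vertex 0.00 0.00 17.52
      vertex 15.07 0.00 17.52
      vertex 15.07 22.83 0.00
    endloop
  endfacet
  facet normal 0.0000 0.6088 0.7933
    outer loop
      vertex 0.00 0.00 17.52
      vertex 15.07 22.83 0.00
      vertex 0.00 22.83 0.00
    endloop
  endfacet
  facet normal -1.0000 0.0000 0.0000
    outer loop
      vertex 0.00 0.00 17.52
      vertex 0.00 22.83 0.00
      vertex 0.00 0.00 0.00
    endloop
  endfacet
  facet normal 1.0000 0.0000 0.0000
    outer loop
      vertex 15.07 0.00 0.00
      vertex 15.07 22.83 0.00
      vertex 15.07 0.00 17.52
    endloop
  endfacet
endsolid part

The G0 Z moves step by Δz≈2.50 mm. The G1 loops shrink linearly with z, so the solid tapers from its base footprint up to z≈17.5. Closing with a flat bottom cap and the tapered top and triangulating gives 8 facets — a wedge (ramp): 15.1 × 22.8 mm base, rising to 17.5 mm along the y=0 edge and sloping linearly to z=0 at y=22.8.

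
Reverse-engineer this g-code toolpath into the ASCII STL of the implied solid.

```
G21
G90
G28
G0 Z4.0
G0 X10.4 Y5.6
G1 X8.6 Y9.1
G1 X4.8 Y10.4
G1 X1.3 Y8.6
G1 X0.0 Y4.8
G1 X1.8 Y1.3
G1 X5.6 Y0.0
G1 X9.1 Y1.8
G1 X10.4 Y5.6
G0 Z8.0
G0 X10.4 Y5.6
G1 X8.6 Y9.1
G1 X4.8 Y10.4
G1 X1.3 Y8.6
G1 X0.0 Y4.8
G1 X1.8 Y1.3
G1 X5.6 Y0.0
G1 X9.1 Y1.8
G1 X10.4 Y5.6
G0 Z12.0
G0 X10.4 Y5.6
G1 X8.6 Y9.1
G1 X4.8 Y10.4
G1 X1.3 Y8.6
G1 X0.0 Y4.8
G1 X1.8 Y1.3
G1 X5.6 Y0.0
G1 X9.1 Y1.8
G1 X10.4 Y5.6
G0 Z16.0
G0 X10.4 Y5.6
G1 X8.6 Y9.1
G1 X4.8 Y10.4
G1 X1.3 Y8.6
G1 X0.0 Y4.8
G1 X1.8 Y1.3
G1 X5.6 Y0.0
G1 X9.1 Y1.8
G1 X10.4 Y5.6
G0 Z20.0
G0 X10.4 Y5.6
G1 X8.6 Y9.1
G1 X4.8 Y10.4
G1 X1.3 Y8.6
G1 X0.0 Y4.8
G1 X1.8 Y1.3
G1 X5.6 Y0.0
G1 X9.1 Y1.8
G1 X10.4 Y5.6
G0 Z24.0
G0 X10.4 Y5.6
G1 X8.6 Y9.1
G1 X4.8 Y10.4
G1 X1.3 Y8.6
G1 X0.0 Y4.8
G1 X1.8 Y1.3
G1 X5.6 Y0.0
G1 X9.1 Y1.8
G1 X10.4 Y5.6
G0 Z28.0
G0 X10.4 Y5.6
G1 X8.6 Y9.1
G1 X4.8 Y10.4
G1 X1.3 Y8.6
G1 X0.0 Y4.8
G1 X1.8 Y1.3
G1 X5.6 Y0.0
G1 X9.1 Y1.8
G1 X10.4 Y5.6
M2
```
solid part
  facet normal 0.0000 0.0000 -1.0000
    outer loop
      vertex 4.8 10.4 0.0
      vertex 8.6 9.1 0.0
      vertex 10.4 5.6 0.0
    endloop
  endfacet
  facet normal 0.0000 0.0000 -1.0000
    outer loop
      vertex 1.3 8.6 0.0
      vertex 4.8 10.4 0.0
      vertex 10.4 5.6 0.0
    endloop
  endfacet
  facet normal 0.0000 0.0000 -1.0000
    outer loop
      vertex 0.0 4.8 0.0
      vertex 1.3 8.6 0.0
      vertex 10.4 5.6 0.0
    endloop
  endfacet
  facet normal 0.0000 0.0000 -1.0000
    outer loop
      vertex 1.8 1.3 0.0
      vertex 0.0 4.8 0.0
      vertex 10.4 5.6 0.0
    endloop
  endfacet
  facet normal 0.0000 0.0000 -1.0000
    outer loop
      vertex 5.6 0.0 0.0
      vertex 1.8 1.3 0.0
      vertex 10.4 5.6 0.0
    endloop
  endfacet
  facet normal 0.0000 0.0000 -1.0000
    outer loop
      vertex 9.1 1.8 0.0
      vertex 5.6 0.0 0.0
      vertex 10.4 5.6 0.0
    endloop
  endfacet
  facet normal 0.0000 0.0000 1.0000
    outer loop
      vertex 10.4 5.6 28.0
      vertex 8.6 9.1 28.0
      vertex 4.8 10.4 28.0
    endloop
  endfacet
  facet normal 0.0000 0.0000 1.0000
    outer loop
      vertex 10.4 5.6 28.0
      vertex 4.8 10.4 28.0
      vertex 1.3 8.6 28.0
    endloop
  endfacet
  facet normal 0.0000 0.0000 1.0000
    outer loop
      vertex 10.4 5.6 28.0
      vertex 1.3 8.6 28.0
      vertex 0.0 4.8 28.0
    endloop
  endfacet
  facet normal 0.0000 0.0000 1.0000
    outer loop
      vertex 10.4 5.6 28.0
      vertex 0.0 4.8 28.0
      vertex 1.8 1.3 28.0
    endloop
  endfacet
  facet normal 0.0000 0.0000 1.0000
    outer loop
      vertex 10.4 5.6 28.0
      vertex 1.8 1.3 28.0
      vertex 5.6 0.0 28.0
    endloop
  endfacet
  facet normal 0.0000 0.0000 1.0000
    outer loop
      vertex 10.4 5.6 28.0
      vertex 5.6 0.0 28.0
      vertex 9.1 1.8 28.0
    endloop
  endfacet
  facet normal 0.8893 0.4573 0.0000
    outer loop
      vertex 10.4 5.6 0.0
      vertex 8.6 9.1 0.0
      vertex 8.6 9.1 28.0
    endloop
  endfacet
  facet normal 0.8893 0.4573 0.0000
    outer loop
      vertex 10.4 5.6 0.0
      vertex 8.6 9.1 28.0
      vertex 10.4 5.6 28.0
    endloop
  endfacet
  facet normal 0.3237 0.9462 0.0000
    outer loop
      vertex 8.6 9.1 0.0
      vertex 4.8 10.4 0.0
      vertex 4.8 10.4 28.0
    endloop
  endfacet
  facet normal 0.3237 0.9462 0.0000
    outer loop
      vertex 8.6 9.1 0.0
      vertex 4.8 10.4 28.0
      vertex 8.6 9.1 28.0
    endloop
  endfacet
  facet normal -0.4573 0.8893 0.0000
    outer loop
      vertex 4.8 10.4 0.0
      vertex 1.3 8.6 0.0
      vertex 1.3 8.6 28.0
    endloop
  endfacet
  facet normal -0.4573 0.8893 0.0000
    outer loop
      vertex 4.8 10.4 0.0
      vertex 1.3 8.6 28.0
      vertex 4.8 10.4 28.0
    endloop
  endfacet
  facet normal -0.9462 0.3237 0.0000
    outer loop
      vertex 1.3 8.6 0.0
      vertex 0.0 4.8 0.0
      vertex 0.0 4.8 28.0
    endloop
  endfacet
  facet normal -0.9462 0.3237 0.0000
    outer loop
      vertex 1.3 8.6 0.0
      vertex 0.0 4.8 28.0
      vertex 1.3 8.6 28.0
    endloop
  endfacet
  facet normal -0.8893 -0.4573 0.0000
    outer loop
      vertex 0.0 4.8 0.0
      vertex 1.8 1.3 0.0
      vertex 1.8 1.3 28.0
    endloop
  endfacet
  facet normal -0.8893 -0.4573 0.0000
    outer loop
      vertex 0.0 4.8 0.0
      vertex 1.8 1.3 28.0
      vertex 0.0 4.8 28.0
    endloop
  endfacet
  facet normal -0.3237 -0.9462 0.0000
    outer loop
      vertex 1.8 1.3 0.0
      vertex 5.6 0.0 0.0
      vertex 5.6 0.0 28.0
    endloop
  endfacet
  facet normal -0.3237 -0.9462 0.0000
    outer loop
      vertex 1.8 1.3 0.0
      vertex 5.6 0.0 28.0
      vertex 1.8 1.3 28.0
    endloop
  endfacet
  facet normal 0.4573 -0.8893 0.0000
    outer loop
      vertex 5.6 0.0 0.0
      vertex 9.1 1.8 0.0
      vertex 9.1 1.8 28.0
    endloop
  endfacet
  facet normal 0.4573 -0.8893 0.0000
    outer loop
      vertex 5.6 0.0 0.0
      vertex 9.1 1.8 28.0
      vertex 5.6 0.0 28.0
    endloop
  endfacet
  facet normal 0.9462 -0.3237 0.0000
    outer loop
      vertex 9.1 1.8 0.0
      vertex 10.4 5.6 0.0
      vertex 10.4 5.6 28.0
    endloop
  endfacet
  facet normal 0.9462 -0.3237 0.0000
    outer loop
      vertex 9.1 1.8 0.0
      vertex 10.4 5.6 28.0
      vertex 9.1 1.8 28.0
    endloop
  endfacet
endsolid part

The G0 Z moves step by Δz≈4.0 mm. Every layer's G1 loop is the same polygon, so the solid is a straight extrusion of it from z=0 to z≈28. Closing with flat bottom and top caps and triangulating gives 28 facets — a regular 8-sided prism (a cylinder approximated with 8 flat sides), circumscribed radius ≈ 5.2 mm, height ≈ 28 mm.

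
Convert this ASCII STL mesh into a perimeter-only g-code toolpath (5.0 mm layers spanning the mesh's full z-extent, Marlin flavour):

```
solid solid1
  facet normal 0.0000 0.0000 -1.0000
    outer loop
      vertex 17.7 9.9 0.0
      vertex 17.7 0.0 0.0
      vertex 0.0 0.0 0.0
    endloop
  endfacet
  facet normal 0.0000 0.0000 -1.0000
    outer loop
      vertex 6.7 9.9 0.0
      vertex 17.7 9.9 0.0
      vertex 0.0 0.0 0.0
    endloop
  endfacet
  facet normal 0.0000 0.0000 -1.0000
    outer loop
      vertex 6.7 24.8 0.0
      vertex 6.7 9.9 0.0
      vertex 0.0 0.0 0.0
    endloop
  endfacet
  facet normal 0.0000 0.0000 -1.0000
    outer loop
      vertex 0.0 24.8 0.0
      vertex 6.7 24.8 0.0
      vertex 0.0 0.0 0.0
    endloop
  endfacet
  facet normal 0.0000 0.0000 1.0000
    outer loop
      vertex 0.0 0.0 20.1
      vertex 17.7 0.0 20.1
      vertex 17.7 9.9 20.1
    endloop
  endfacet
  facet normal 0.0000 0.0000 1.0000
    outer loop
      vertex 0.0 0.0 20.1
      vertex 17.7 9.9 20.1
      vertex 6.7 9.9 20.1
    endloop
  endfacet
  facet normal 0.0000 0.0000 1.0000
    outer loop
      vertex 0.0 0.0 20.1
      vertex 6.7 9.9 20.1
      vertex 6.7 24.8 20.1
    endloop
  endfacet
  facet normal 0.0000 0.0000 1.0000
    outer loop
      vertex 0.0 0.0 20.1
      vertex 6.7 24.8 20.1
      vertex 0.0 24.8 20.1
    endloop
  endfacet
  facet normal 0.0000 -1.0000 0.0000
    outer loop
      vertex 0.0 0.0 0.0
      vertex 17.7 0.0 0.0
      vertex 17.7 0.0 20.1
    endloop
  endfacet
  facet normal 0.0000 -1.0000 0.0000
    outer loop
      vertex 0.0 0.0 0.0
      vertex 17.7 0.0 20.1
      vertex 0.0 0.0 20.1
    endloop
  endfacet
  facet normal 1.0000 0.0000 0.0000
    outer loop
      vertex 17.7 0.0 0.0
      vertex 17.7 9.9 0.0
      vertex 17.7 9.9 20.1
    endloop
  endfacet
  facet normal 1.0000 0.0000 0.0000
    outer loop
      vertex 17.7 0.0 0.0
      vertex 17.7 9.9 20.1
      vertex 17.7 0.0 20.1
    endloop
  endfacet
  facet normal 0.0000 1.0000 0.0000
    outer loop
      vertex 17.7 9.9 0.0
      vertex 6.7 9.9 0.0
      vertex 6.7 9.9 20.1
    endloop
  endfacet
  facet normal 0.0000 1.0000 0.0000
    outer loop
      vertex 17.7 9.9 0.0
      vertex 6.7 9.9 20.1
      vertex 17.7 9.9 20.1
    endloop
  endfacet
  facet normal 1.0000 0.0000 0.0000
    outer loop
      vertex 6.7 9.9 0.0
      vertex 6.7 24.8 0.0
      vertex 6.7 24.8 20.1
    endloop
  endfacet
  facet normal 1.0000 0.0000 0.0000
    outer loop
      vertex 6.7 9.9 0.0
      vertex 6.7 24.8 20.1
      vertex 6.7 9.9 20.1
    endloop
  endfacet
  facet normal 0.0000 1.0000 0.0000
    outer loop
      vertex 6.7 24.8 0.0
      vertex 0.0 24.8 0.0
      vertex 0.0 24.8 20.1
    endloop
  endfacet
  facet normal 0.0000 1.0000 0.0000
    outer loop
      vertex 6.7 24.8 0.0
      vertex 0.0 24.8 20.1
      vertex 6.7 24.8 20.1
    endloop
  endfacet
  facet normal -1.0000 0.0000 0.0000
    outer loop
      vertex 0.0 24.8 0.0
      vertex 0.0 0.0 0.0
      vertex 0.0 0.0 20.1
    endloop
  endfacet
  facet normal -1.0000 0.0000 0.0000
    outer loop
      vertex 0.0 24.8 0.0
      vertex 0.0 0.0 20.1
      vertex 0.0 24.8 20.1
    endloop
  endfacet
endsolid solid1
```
; perimeter-only toolpath
G21 ; units = mm
G90 ; absolute positioning
G28 ; home
; layer 1
G0 Z5.0
G0 X0.0 Y0.0
G1 X17.7 Y0.0
G1 X17.7 Y9.9
G1 X6.7 Y9.9
G1 X6.7 Y24.8
G1 X0.0 Y24.8
G1 X0.0 Y0.0
; layer 2
G0 Z10.1
G0 X0.0 Y0.0
G1 X17.7 Y0.0
G1 X17.7 Y9.9
G1 X6.7 Y9.9
G1 X6.7 Y24.8
G1 X0.0 Y24.8
G1 X0.0 Y0.0
; layer 3
G0 Z15.1
G0 X0.0 Y0.0
G1 X17.7 Y0.0
G1 X17.7 Y9.9
G1 X6.7 Y9.9
G1 X6.7 Y24.8
G1 X0.0 Y24.8
G1 X0.0 Y0.0
; layer 4
G0 Z20.1
G0 X0.0 Y0.0
G1 X17.7 Y0.0
G1 X17.7 Y9.9
G1 X6.7 Y9.9
G1 X6.7 Y24.8
G1 X0.0 Y24.8
G1 X0.0 Y0.0
M2 ; end

The solid is an L-shaped prism: outer 17.7 × 24.8 mm, arm thicknesses ≈ 9.9 mm (horizontal) and 6.7 mm (vertical), extruded 20.1 mm in z. Slicing at Δz = 5.0 mm — 4 equal slices spanning the solid's height, so layer i sits at z = i·h/4 — gives 4 non-empty perimeters. Each is a 6-segment closed polygon; G0 lifts to the layer z and rapids to the start vertex, then G1 traces the edges.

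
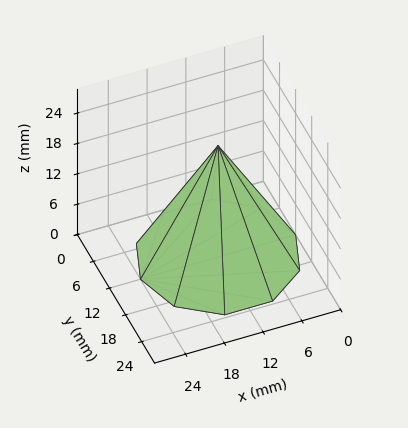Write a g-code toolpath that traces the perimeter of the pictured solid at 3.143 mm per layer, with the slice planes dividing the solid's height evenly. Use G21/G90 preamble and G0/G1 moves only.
Reading the render: the shape is a regular 10-sided pyramid, base circumscribed radius ≈ 12 mm, apex at z ≈ 22 mm (dimensions read to the nearest mm from the axis ticks). For the g-code, the solid's height is divided into equal slices at the stated Δz and each level perimeter traced with G1 moves after a G0 lift.

; perimeter-only toolpath
G21 ; units = mm
G90 ; absolute positioning
G28 ; home
; layer 1
G0 Z3.143
G0 X22.286 Y12.000
G1 X20.321 Y18.045
G1 X15.178 Y21.783
G1 X8.822 Y21.783
G1 X3.679 Y18.045
G1 X1.714 Y12.000
G1 X3.679 Y5.955
G1 X8.822 Y2.217
G1 X15.178 Y2.217
G1 X20.321 Y5.955
G1 X22.286 Y12.000
; layer 2
G0 Z6.286
G0 X20.571 Y12.000
G1 X18.934 Y17.038
G1 X14.649 Y20.152
G1 X9.351 Y20.152
G1 X5.066 Y17.038
G1 X3.429 Y12.000
G1 X5.066 Y6.962
G1 X9.351 Y3.848
G1 X14.649 Y3.848
G1 X18.934 Y6.962
G1 X20.571 Y12.000
; layer 3
G0 Z9.429
G0 X18.857 Y12.000
G1 X17.547 Y16.030
G1 X14.119 Y18.522
G1 X9.881 Y18.522
G1 X6.453 Y16.030
G1 X5.143 Y12.000
G1 X6.453 Y7.970
G1 X9.881 Y5.478
G1 X14.119 Y5.478
G1 X17.547 Y7.970
G1 X18.857 Y12.000
; layer 4
G0 Z12.571
G0 X17.143 Y12.000
G1 X16.161 Y15.023
G1 X13.589 Y16.891
G1 X10.411 Y16.891
G1 X7.839 Y15.023
G1 X6.857 Y12.000
G1 X7.839 Y8.977
G1 X10.411 Y7.109
G1 X13.589 Y7.109
G1 X16.161 Y8.977
G1 X17.143 Y12.000
; layer 5
G0 Z15.714
G0 X15.429 Y12.000
G1 X14.774 Y14.015
G1 X13.059 Y15.261
G1 X10.941 Y15.261
G1 X9.226 Y14.015
G1 X8.571 Y12.000
G1 X9.226 Y9.985
G1 X10.941 Y8.739
G1 X13.059 Y8.739
G1 X14.774 Y9.985
G1 X15.429 Y12.000
; layer 6
G0 Z18.857
G0 X13.714 Y12.000
G1 X13.387 Y13.008
G1 X12.530 Y13.630
G1 X11.470 Y13.630
G1 X10.613 Y13.008
G1 X10.286 Y12.000
G1 X10.613 Y10.992
G1 X11.470 Y10.370
G1 X12.530 Y10.370
G1 X13.387 Y10.992
G1 X13.714 Y12.000
M2 ; end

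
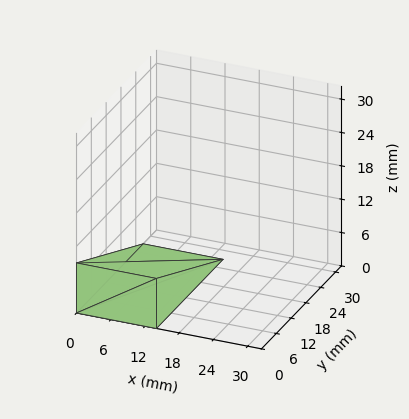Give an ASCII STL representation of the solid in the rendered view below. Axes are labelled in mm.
Reading the render: the shape is a wedge (ramp): 14 × 27 mm base, rising to 9 mm along the y=0 edge and sloping linearly to z=0 at y=27 (dimensions read to the nearest mm from the axis ticks). For the STL, each face is triangulated and given an outward normal.

solid part
  facet normal 0.0000 0.0000 -1.0000
    outer loop
      vertex 14.00 27.00 0.00
      vertex 14.00 0.00 0.00
      vertex 0.00 0.00 0.00
    endloop
  endfacet
  facet normal 0.0000 0.0000 -1.0000
    outer loop
      vertex 0.00 27.00 0.00
      vertex 14.00 27.00 0.00
      vertex 0.00 0.00 0.00
    endloop
  endfacet
  facet normal 0.0000 -1.0000 0.0000
    outer loop
      vertex 0.00 0.00 0.00
      vertex 14.00 0.00 0.00
      vertex 14.00 0.00 9.00
    endloop
  endfacet
  facet normal 0.0000 -1.0000 0.0000
    outer loop
      vertex 0.00 0.00 0.00
      vertex 14.00 0.00 9.00
      vertex 0.00 0.00 9.00
    endloop
  endfacet
  facet normal 0.0000 0.3162 0.9487
    outer loop
      vertex 0.00 0.00 9.00
      vertex 14.00 0.00 9.00
      vertex 14.00 27.00 0.00
    endloop
  endfacet
  facet normal 0.0000 0.3162 0.9487
    outer loop
      vertex 0.00 0.00 9.00
      vertex 14.00 27.00 0.00
      vertex 0.00 27.00 0.00
    endloop
  endfacet
  facet normal -1.0000 0.0000 0.0000
    outer loop
      vertex 0.00 0.00 9.00
      vertex 0.00 27.00 0.00
      vertex 0.00 0.00 0.00
    endloop
  endfacet
  facet normal 1.0000 0.0000 0.0000
    outer loop
      vertex 14.00 0.00 0.00
      vertex 14.00 27.00 0.00
      vertex 14.00 0.00 9.00
    endloop
  endfacet
endsolid part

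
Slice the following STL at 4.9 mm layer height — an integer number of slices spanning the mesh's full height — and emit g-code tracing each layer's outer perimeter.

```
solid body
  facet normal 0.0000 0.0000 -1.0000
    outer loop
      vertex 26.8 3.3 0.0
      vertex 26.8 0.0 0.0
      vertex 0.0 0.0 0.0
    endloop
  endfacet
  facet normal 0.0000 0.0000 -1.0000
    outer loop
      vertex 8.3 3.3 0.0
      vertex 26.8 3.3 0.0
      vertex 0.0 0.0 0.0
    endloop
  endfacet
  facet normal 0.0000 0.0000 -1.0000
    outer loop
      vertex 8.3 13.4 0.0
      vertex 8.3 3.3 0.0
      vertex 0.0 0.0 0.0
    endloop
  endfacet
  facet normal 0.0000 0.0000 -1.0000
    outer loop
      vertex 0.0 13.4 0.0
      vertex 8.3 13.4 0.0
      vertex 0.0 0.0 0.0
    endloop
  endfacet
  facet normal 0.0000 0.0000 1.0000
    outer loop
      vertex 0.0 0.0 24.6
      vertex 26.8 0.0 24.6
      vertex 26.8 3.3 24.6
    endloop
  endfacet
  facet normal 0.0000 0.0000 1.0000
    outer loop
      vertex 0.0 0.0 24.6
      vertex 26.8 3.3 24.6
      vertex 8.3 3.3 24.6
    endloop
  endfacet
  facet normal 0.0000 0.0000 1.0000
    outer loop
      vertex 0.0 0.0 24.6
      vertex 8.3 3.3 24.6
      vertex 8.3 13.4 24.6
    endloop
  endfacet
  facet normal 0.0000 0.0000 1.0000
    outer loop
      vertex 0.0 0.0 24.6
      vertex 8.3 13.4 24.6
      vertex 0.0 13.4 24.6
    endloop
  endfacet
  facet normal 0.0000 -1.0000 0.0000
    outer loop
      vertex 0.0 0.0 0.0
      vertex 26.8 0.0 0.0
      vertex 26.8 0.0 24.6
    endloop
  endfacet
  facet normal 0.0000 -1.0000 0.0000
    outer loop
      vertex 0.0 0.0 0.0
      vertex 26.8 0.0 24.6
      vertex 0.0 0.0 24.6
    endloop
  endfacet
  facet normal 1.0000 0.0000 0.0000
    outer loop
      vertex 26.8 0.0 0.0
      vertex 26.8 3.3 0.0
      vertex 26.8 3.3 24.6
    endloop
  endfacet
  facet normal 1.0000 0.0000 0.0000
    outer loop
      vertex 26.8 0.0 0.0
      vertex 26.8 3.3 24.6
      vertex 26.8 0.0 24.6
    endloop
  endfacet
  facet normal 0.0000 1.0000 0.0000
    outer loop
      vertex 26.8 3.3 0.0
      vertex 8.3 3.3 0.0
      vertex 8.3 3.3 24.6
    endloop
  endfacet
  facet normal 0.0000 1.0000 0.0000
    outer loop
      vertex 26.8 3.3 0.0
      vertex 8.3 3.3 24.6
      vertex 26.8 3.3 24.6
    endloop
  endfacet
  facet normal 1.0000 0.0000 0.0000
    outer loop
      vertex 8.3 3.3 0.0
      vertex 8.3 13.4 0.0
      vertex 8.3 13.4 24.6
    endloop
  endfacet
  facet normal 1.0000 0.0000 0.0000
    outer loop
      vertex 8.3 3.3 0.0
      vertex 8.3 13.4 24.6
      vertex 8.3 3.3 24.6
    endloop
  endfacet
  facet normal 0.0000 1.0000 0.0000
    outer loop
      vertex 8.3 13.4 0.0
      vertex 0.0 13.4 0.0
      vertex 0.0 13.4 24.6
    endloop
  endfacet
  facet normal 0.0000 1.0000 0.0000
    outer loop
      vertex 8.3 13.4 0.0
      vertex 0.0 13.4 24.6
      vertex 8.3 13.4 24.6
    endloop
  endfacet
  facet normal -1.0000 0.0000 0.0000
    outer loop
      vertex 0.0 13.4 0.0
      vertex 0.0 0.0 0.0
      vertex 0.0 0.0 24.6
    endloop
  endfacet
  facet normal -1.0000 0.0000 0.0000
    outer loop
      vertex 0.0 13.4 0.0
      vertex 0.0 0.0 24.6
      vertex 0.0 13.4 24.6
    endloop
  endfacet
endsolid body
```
; perimeter-only toolpath
G21 ; units = mm
G90 ; absolute positioning
G28 ; home
; layer 1
G0 Z4.9
G0 X0.0 Y0.0
G1 X26.8 Y0.0
G1 X26.8 Y3.3
G1 X8.3 Y3.3
G1 X8.3 Y13.4
G1 X0.0 Y13.4
G1 X0.0 Y0.0
; layer 2
G0 Z9.8
G0 X0.0 Y0.0
G1 X26.8 Y0.0
G1 X26.8 Y3.3
G1 X8.3 Y3.3
G1 X8.3 Y13.4
G1 X0.0 Y13.4
G1 X0.0 Y0.0
; layer 3
G0 Z14.8
G0 X0.0 Y0.0
G1 X26.8 Y0.0
G1 X26.8 Y3.3
G1 X8.3 Y3.3
G1 X8.3 Y13.4
G1 X0.0 Y13.4
G1 X0.0 Y0.0
; layer 4
G0 Z19.7
G0 X0.0 Y0.0
G1 X26.8 Y0.0
G1 X26.8 Y3.3
G1 X8.3 Y3.3
G1 X8.3 Y13.4
G1 X0.0 Y13.4
G1 X0.0 Y0.0
; layer 5
G0 Z24.6
G0 X0.0 Y0.0
G1 X26.8 Y0.0
G1 X26.8 Y3.3
G1 X8.3 Y3.3
G1 X8.3 Y13.4
G1 X0.0 Y13.4
G1 X0.0 Y0.0
M2 ; end

The solid is an L-shaped prism: outer 26.8 × 13.4 mm, arm thicknesses ≈ 3.3 mm (horizontal) and 8.3 mm (vertical), extruded 24.6 mm in z. Slicing at Δz = 4.9 mm — 5 equal slices spanning the solid's height, so layer i sits at z = i·h/5 — gives 5 non-empty perimeters. Each is a 6-segment closed polygon; G0 lifts to the layer z and rapids to the start vertex, then G1 traces the edges.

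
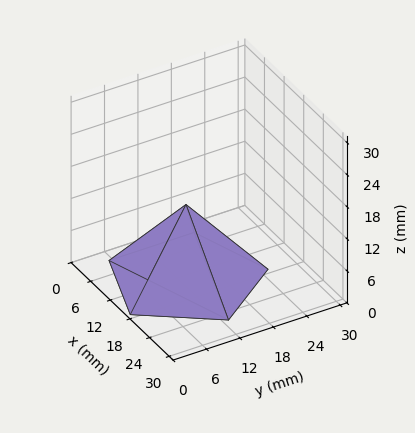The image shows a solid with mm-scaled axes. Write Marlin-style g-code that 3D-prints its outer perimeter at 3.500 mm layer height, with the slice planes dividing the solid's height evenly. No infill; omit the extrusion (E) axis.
Reading the render: the shape is a regular 5-sided pyramid, base circumscribed radius ≈ 13 mm, apex at z ≈ 14 mm (dimensions read to the nearest mm from the axis ticks). For the g-code, the solid's height is divided into equal slices at the stated Δz and each level perimeter traced with G1 moves after a G0 lift.

; perimeter-only toolpath
G21 ; units = mm
G90 ; absolute positioning
G28 ; home
; layer 1
G0 Z3.500
G0 X22.750 Y13.000
G1 X16.013 Y22.273
G1 X5.112 Y18.731
G1 X5.112 Y7.269
G1 X16.013 Y3.727
G1 X22.750 Y13.000
; layer 2
G0 Z7.000
G0 X19.500 Y13.000
G1 X15.008 Y19.182
G1 X7.742 Y16.820
G1 X7.742 Y9.180
G1 X15.008 Y6.818
G1 X19.500 Y13.000
; layer 3
G0 Z10.500
G0 X16.250 Y13.000
G1 X14.004 Y16.091
G1 X10.371 Y14.910
G1 X10.371 Y11.090
G1 X14.004 Y9.909
G1 X16.250 Y13.000
M2 ; end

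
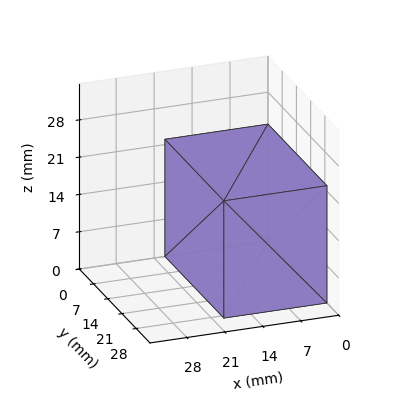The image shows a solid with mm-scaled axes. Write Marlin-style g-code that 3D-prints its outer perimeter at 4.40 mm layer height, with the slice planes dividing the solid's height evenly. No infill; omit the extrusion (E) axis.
Reading the render: the shape is a rectangular box, roughly 19 × 29 mm footprint and 22 mm tall (dimensions read to the nearest mm from the axis ticks). For the g-code, the solid's height is divided into equal slices at the stated Δz and each level perimeter traced with G1 moves after a G0 lift.

; perimeter-only toolpath
G21 ; units = mm
G90 ; absolute positioning
G28 ; home
; layer 1
G0 Z4.40
G0 X0.00 Y0.00
G1 X19.00 Y0.00
G1 X19.00 Y29.00
G1 X0.00 Y29.00
G1 X0.00 Y0.00
; layer 2
G0 Z8.80
G0 X0.00 Y0.00
G1 X19.00 Y0.00
G1 X19.00 Y29.00
G1 X0.00 Y29.00
G1 X0.00 Y0.00
; layer 3
G0 Z13.20
G0 X0.00 Y0.00
G1 X19.00 Y0.00
G1 X19.00 Y29.00
G1 X0.00 Y29.00
G1 X0.00 Y0.00
; layer 4
G0 Z17.60
G0 X0.00 Y0.00
G1 X19.00 Y0.00
G1 X19.00 Y29.00
G1 X0.00 Y29.00
G1 X0.00 Y0.00
; layer 5
G0 Z22.00
G0 X0.00 Y0.00
G1 X19.00 Y0.00
G1 X19.00 Y29.00
G1 X0.00 Y29.00
G1 X0.00 Y0.00
M2 ; end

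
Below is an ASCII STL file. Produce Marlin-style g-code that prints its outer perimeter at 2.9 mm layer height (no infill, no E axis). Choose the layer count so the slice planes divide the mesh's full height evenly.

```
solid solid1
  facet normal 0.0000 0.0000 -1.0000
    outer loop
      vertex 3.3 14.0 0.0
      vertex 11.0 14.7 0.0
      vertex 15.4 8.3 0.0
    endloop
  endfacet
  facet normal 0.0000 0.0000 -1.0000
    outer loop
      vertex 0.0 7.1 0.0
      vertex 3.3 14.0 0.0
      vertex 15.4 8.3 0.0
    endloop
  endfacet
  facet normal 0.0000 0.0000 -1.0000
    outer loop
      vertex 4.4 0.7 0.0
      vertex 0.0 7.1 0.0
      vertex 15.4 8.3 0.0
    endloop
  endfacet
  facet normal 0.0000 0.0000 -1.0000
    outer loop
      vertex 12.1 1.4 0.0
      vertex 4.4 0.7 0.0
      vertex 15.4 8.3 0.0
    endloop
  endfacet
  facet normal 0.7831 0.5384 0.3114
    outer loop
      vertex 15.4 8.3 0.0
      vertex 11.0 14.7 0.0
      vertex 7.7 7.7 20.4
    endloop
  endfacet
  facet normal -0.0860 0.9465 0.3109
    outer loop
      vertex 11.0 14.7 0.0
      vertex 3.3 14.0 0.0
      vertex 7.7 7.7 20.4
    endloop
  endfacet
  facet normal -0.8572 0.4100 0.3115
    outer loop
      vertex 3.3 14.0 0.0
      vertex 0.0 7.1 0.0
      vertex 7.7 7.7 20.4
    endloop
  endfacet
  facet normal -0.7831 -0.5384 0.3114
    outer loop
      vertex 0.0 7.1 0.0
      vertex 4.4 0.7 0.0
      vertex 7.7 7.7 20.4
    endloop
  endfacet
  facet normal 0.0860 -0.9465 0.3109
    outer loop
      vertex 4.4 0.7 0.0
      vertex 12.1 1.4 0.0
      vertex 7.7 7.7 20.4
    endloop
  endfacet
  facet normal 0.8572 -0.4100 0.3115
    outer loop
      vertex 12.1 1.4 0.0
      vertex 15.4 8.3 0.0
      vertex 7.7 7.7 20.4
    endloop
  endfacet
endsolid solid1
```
; perimeter-only toolpath
G21 ; units = mm
G90 ; absolute positioning
G28 ; home
; layer 1
G0 Z2.9
G0 X14.3 Y8.2
G1 X10.5 Y13.7
G1 X3.9 Y13.1
G1 X1.1 Y7.2
G1 X4.9 Y1.7
G1 X11.5 Y2.3
G1 X14.3 Y8.2
; layer 2
G0 Z5.8
G0 X13.2 Y8.1
G1 X10.1 Y12.7
G1 X4.6 Y12.2
G1 X2.2 Y7.3
G1 X5.3 Y2.7
G1 X10.8 Y3.2
G1 X13.2 Y8.1
; layer 3
G0 Z8.7
G0 X12.1 Y8.0
G1 X9.6 Y11.7
G1 X5.2 Y11.3
G1 X3.3 Y7.4
G1 X5.8 Y3.7
G1 X10.2 Y4.1
G1 X12.1 Y8.0
; layer 4
G0 Z11.7
G0 X11.0 Y8.0
G1 X9.1 Y10.7
G1 X5.8 Y10.4
G1 X4.4 Y7.4
G1 X6.3 Y4.7
G1 X9.6 Y5.0
G1 X11.0 Y8.0
; layer 5
G0 Z14.6
G0 X9.9 Y7.9
G1 X8.6 Y9.7
G1 X6.4 Y9.5
G1 X5.5 Y7.5
G1 X6.8 Y5.7
G1 X9.0 Y5.9
G1 X9.9 Y7.9
; layer 6
G0 Z17.5
G0 X8.8 Y7.8
G1 X8.2 Y8.7
G1 X7.1 Y8.6
G1 X6.6 Y7.6
G1 X7.2 Y6.7
G1 X8.3 Y6.8
G1 X8.8 Y7.8
M2 ; end

The solid is a regular 6-sided pyramid, base circumscribed radius ≈ 7.7 mm, apex at z ≈ 20.4 mm. Slicing at Δz = 2.9 mm — 7 equal slices spanning the solid's height, so layer i sits at z = i·h/7 — gives 6 non-empty perimeters. Each is a 6-segment closed polygon; G0 lifts to the layer z and rapids to the start vertex, then G1 traces the edges. The cross-section shrinks linearly with z (the slice at the apex is degenerate and omitted).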